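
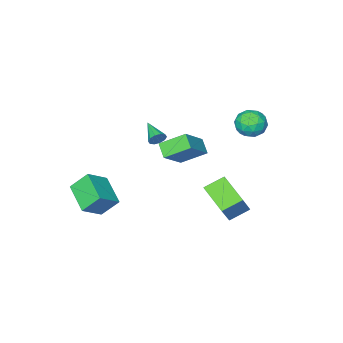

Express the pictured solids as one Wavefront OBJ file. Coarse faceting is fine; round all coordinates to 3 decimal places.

v -1.199 -3.231 0.384
v -0.932 -3.127 0.865
v -1.561 -4.589 0.876
v -1.261 -3.026 0.902
v -1.566 -3.004 0.74
v -1.732 -3.067 0.443
v -1.693 -3.194 0.123
v -1.466 -3.334 -0.097
v -1.137 -3.435 -0.134
v -0.832 -3.458 0.027
v -0.667 -3.394 0.325
v -0.705 -3.268 0.645
v 2.3 -2.219 -2.713
v 1.779 -4.039 -2.008
v 3.6 -2.223 -1.762
v 3.079 -4.043 -1.057
v 3.081 -2.857 -3.783
v 2.56 -4.677 -3.078
v 4.381 -2.861 -2.832
v 3.86 -4.681 -2.127
v -4.579 2.033 2.744
v -4.14 2.37 3.55
v -3.6 0.79 2.73
v -3.161 1.127 3.536
v -4.077 0.789 3.584
v -4.682 1.557 3.592
v -3.058 1.603 2.688
v -3.663 2.371 2.696
v -3.2 2.104 3.515
v -3.83 1.602 4.069
v -3.91 1.558 2.211
v -4.54 1.056 2.765
v -4.446 2.31 3.148
v -3.294 0.85 3.132
v -3.833 0.651 3.16
v -3.575 0.849 3.634
v -4.764 1.833 3.173
v -4.506 2.031 3.647
v -4.469 1.102 3.666
v -3.234 1.129 2.633
v -2.976 1.327 3.107
v -4.165 2.311 2.646
v -3.907 2.509 3.12
v -3.271 2.058 2.614
v -3.635 2.352 3.601
v -3.059 1.622 3.594
v -2.998 1.901 3.095
v -3.354 2.353 3.1
v -4.005 2.057 3.927
v -3.43 1.327 3.919
v -3.968 1.128 3.947
v -4.324 1.579 3.952
v -3.452 1.901 3.907
v -4.31 1.833 2.361
v -3.735 1.103 2.353
v -3.416 1.581 2.328
v -3.772 2.032 2.333
v -4.681 1.538 2.686
v -4.105 0.808 2.679
v -4.386 0.807 3.18
v -4.742 1.259 3.185
v -4.288 1.259 2.373
v -3.437 -2.011 0.047
v -1.88 -1.588 1.423
v -3.14 -1.192 -0.54
v -1.584 -0.77 0.836
v -2.356 -3.05 -0.856
v -0.8 -2.628 0.52
v -2.06 -2.232 -1.443
v -0.503 -1.809 -0.067
v -2.519 1.639 -1.417
v -1.481 2.202 0.209
v -2.297 3.43 -2.179
v -1.259 3.994 -0.553
v -1.381 1.246 -2.007
v -0.343 1.81 -0.381
v -1.159 3.038 -2.769
v -0.121 3.601 -1.143
f 2 1 4
f 2 4 3
f 4 1 5
f 4 5 3
f 5 1 6
f 5 6 3
f 6 1 7
f 6 7 3
f 7 1 8
f 7 8 3
f 8 1 9
f 8 9 3
f 9 1 10
f 9 10 3
f 10 1 11
f 10 11 3
f 11 1 12
f 11 12 3
f 12 1 2
f 12 2 3
f 14 16 13
f 17 14 13
f 13 16 15
f 15 17 13
f 14 20 16
f 18 14 17
f 18 20 14
f 16 20 15
f 19 17 15
f 15 20 19
f 19 18 17
f 20 18 19
f 21 58 37
f 58 32 61
f 37 61 26
f 58 61 37
f 21 37 33
f 37 26 38
f 33 38 22
f 37 38 33
f 21 33 42
f 33 22 43
f 42 43 28
f 33 43 42
f 21 42 54
f 42 28 57
f 54 57 31
f 42 57 54
f 21 54 58
f 54 31 62
f 58 62 32
f 54 62 58
f 22 38 49
f 38 26 52
f 49 52 30
f 38 52 49
f 26 61 39
f 61 32 60
f 39 60 25
f 61 60 39
f 32 62 59
f 62 31 55
f 59 55 23
f 62 55 59
f 31 57 56
f 57 28 44
f 56 44 27
f 57 44 56
f 28 43 48
f 43 22 45
f 48 45 29
f 43 45 48
f 24 50 36
f 50 30 51
f 36 51 25
f 50 51 36
f 24 36 34
f 36 25 35
f 34 35 23
f 36 35 34
f 24 34 41
f 34 23 40
f 41 40 27
f 34 40 41
f 24 41 46
f 41 27 47
f 46 47 29
f 41 47 46
f 24 46 50
f 46 29 53
f 50 53 30
f 46 53 50
f 25 51 39
f 51 30 52
f 39 52 26
f 51 52 39
f 23 35 59
f 35 25 60
f 59 60 32
f 35 60 59
f 27 40 56
f 40 23 55
f 56 55 31
f 40 55 56
f 29 47 48
f 47 27 44
f 48 44 28
f 47 44 48
f 30 53 49
f 53 29 45
f 49 45 22
f 53 45 49
f 64 66 63
f 67 64 63
f 63 66 65
f 65 67 63
f 64 70 66
f 68 64 67
f 68 70 64
f 66 70 65
f 69 67 65
f 65 70 69
f 69 68 67
f 70 68 69
f 72 74 71
f 75 72 71
f 71 74 73
f 73 75 71
f 72 78 74
f 76 72 75
f 76 78 72
f 74 78 73
f 77 75 73
f 73 78 77
f 77 76 75
f 78 76 77



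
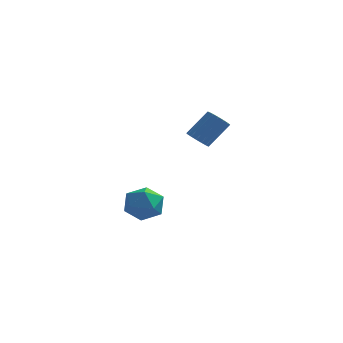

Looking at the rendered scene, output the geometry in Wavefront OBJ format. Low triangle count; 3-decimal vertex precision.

v -3.293 2.596 -2.546
v -2.846 1.908 -1.905
v -4.574 1.532 -2.795
v -4.127 0.844 -2.154
v -4.516 1.733 -1.776
v -3.724 2.39 -1.622
v -3.696 1.05 -3.078
v -2.904 1.707 -2.924
v -3.095 0.953 -2.234
v -3.602 1.375 -1.428
v -3.818 2.065 -3.272
v -4.325 2.487 -2.466
v -0.964 0.062 2.618
v -0.505 -0.33 2.528
v 0.303 0.367 3.611
v -0.156 0.758 3.702
v -0.447 -0.11 2.344
v 0.361 0.586 3.427
v -0.508 0.148 2.223
v 0.3 0.845 3.306
v -0.673 0.387 2.192
v 0.135 1.084 3.276
v -0.904 0.551 2.259
v -0.097 1.248 3.343
v -1.15 0.604 2.409
v -0.342 1.3 3.492
v -1.353 0.532 2.606
v -0.545 1.228 3.689
v -1.466 0.352 2.806
v -0.659 1.048 3.89
v -1.465 0.106 2.963
v -0.657 0.802 4.047
v -1.349 -0.15 3.041
v -0.541 0.546 4.125
v -1.144 -0.358 3.023
v -0.337 0.338 4.106
v -0.898 -0.469 2.911
v -0.091 0.227 3.994
v -0.668 -0.459 2.733
v 0.14 0.237 3.816
f 1 12 6
f 1 6 2
f 1 2 8
f 1 8 11
f 1 11 12
f 2 6 10
f 6 12 5
f 12 11 3
f 11 8 7
f 8 2 9
f 4 10 5
f 4 5 3
f 4 3 7
f 4 7 9
f 4 9 10
f 5 10 6
f 3 5 12
f 7 3 11
f 9 7 8
f 10 9 2
f 14 13 17
f 14 17 15
f 15 17 18
f 15 18 16
f 17 13 19
f 17 19 18
f 18 19 20
f 18 20 16
f 19 13 21
f 19 21 20
f 20 21 22
f 20 22 16
f 21 13 23
f 21 23 22
f 22 23 24
f 22 24 16
f 23 13 25
f 23 25 24
f 24 25 26
f 24 26 16
f 25 13 27
f 25 27 26
f 26 27 28
f 26 28 16
f 27 13 29
f 27 29 28
f 28 29 30
f 28 30 16
f 29 13 31
f 29 31 30
f 30 31 32
f 30 32 16
f 31 13 33
f 31 33 32
f 32 33 34
f 32 34 16
f 33 13 35
f 33 35 34
f 34 35 36
f 34 36 16
f 35 13 37
f 35 37 36
f 36 37 38
f 36 38 16
f 37 13 39
f 37 39 38
f 38 39 40
f 38 40 16
f 39 13 14
f 39 14 40
f 40 14 15
f 40 15 16



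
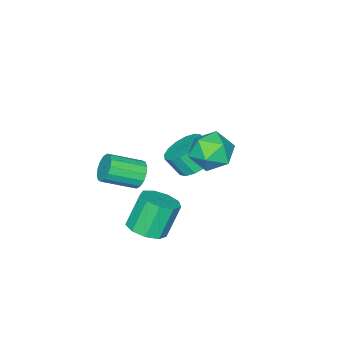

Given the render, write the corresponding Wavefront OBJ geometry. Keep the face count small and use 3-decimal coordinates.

v 0.382 0.006 -0.194
v 0.931 0.853 0.218
v 1.227 0.182 1.205
v 0.678 -0.666 0.794
v 0.405 0.91 0.414
v 0.701 0.239 1.402
v -0.127 0.725 0.448
v 0.169 0.054 1.435
v -0.523 0.347 0.31
v -0.227 -0.324 1.297
v -0.676 -0.122 0.037
v -0.38 -0.793 1.024
v -0.545 -0.557 -0.298
v -0.25 -1.229 0.689
v -0.167 -0.842 -0.605
v 0.129 -1.513 0.382
v 0.359 -0.899 -0.802
v 0.655 -1.57 0.186
v 0.891 -0.714 -0.835
v 1.187 -1.385 0.152
v 1.287 -0.336 -0.697
v 1.583 -1.007 0.29
v 1.44 0.133 -0.424
v 1.736 -0.538 0.563
v 1.31 0.569 -0.089
v 1.605 -0.103 0.898
v 4.04 -0.123 -2.723
v 4.808 0.471 -2.409
v 3.967 0.658 -0.704
v 3.2 0.063 -1.017
v 4.307 0.861 -2.699
v 3.466 1.048 -0.994
v 3.681 0.79 -3
v 2.841 0.977 -1.294
v 3.223 0.292 -3.171
v 2.383 0.479 -1.465
v 3.148 -0.4 -3.132
v 2.308 -0.214 -1.427
v 3.49 -0.963 -2.902
v 2.65 -0.777 -1.197
v 4.089 -1.133 -2.588
v 3.249 -0.946 -0.883
v 4.666 -0.831 -2.337
v 3.826 -0.644 -0.632
v 4.949 -0.197 -2.266
v 4.109 -0.01 -0.561
v 2.45 -1.814 -0.687
v 2.991 -1.555 -1.216
v 4.251 -2.647 -0.462
v 3.71 -2.906 0.067
v 3.023 -1.296 -0.895
v 4.283 -2.388 -0.141
v 2.902 -1.176 -0.518
v 4.162 -2.268 0.236
v 2.659 -1.226 -0.186
v 3.919 -2.319 0.568
v 2.361 -1.435 0.012
v 3.621 -2.527 0.766
v 2.086 -1.744 0.022
v 3.346 -2.837 0.776
v 1.909 -2.073 -0.158
v 3.169 -3.165 0.596
v 1.877 -2.332 -0.479
v 3.137 -3.424 0.275
v 1.998 -2.452 -0.856
v 3.258 -3.544 -0.102
v 2.241 -2.401 -1.188
v 3.501 -3.494 -0.434
v 2.539 -2.193 -1.386
v 3.799 -3.285 -0.632
v 2.814 -1.883 -1.396
v 4.074 -2.976 -0.642
v 2.919 3.42 4.465
v 3.851 3.165 3.848
v 1.909 2.275 3.412
v 2.841 2.02 2.795
v 2.759 1.667 3.882
v 3.383 2.374 4.533
v 2.377 3.066 2.727
v 3.001 3.773 3.378
v 3.516 2.946 2.774
v 3.752 2.081 3.488
v 2.008 3.359 3.772
v 2.244 2.494 4.486
f 2 1 5
f 2 5 3
f 3 5 6
f 3 6 4
f 5 1 7
f 5 7 6
f 6 7 8
f 6 8 4
f 7 1 9
f 7 9 8
f 8 9 10
f 8 10 4
f 9 1 11
f 9 11 10
f 10 11 12
f 10 12 4
f 11 1 13
f 11 13 12
f 12 13 14
f 12 14 4
f 13 1 15
f 13 15 14
f 14 15 16
f 14 16 4
f 15 1 17
f 15 17 16
f 16 17 18
f 16 18 4
f 17 1 19
f 17 19 18
f 18 19 20
f 18 20 4
f 19 1 21
f 19 21 20
f 20 21 22
f 20 22 4
f 21 1 23
f 21 23 22
f 22 23 24
f 22 24 4
f 23 1 25
f 23 25 24
f 24 25 26
f 24 26 4
f 25 1 2
f 25 2 26
f 26 2 3
f 26 3 4
f 28 27 31
f 28 31 29
f 29 31 32
f 29 32 30
f 31 27 33
f 31 33 32
f 32 33 34
f 32 34 30
f 33 27 35
f 33 35 34
f 34 35 36
f 34 36 30
f 35 27 37
f 35 37 36
f 36 37 38
f 36 38 30
f 37 27 39
f 37 39 38
f 38 39 40
f 38 40 30
f 39 27 41
f 39 41 40
f 40 41 42
f 40 42 30
f 41 27 43
f 41 43 42
f 42 43 44
f 42 44 30
f 43 27 45
f 43 45 44
f 44 45 46
f 44 46 30
f 45 27 28
f 45 28 46
f 46 28 29
f 46 29 30
f 48 47 51
f 48 51 49
f 49 51 52
f 49 52 50
f 51 47 53
f 51 53 52
f 52 53 54
f 52 54 50
f 53 47 55
f 53 55 54
f 54 55 56
f 54 56 50
f 55 47 57
f 55 57 56
f 56 57 58
f 56 58 50
f 57 47 59
f 57 59 58
f 58 59 60
f 58 60 50
f 59 47 61
f 59 61 60
f 60 61 62
f 60 62 50
f 61 47 63
f 61 63 62
f 62 63 64
f 62 64 50
f 63 47 65
f 63 65 64
f 64 65 66
f 64 66 50
f 65 47 67
f 65 67 66
f 66 67 68
f 66 68 50
f 67 47 69
f 67 69 68
f 68 69 70
f 68 70 50
f 69 47 71
f 69 71 70
f 70 71 72
f 70 72 50
f 71 47 48
f 71 48 72
f 72 48 49
f 72 49 50
f 73 84 78
f 73 78 74
f 73 74 80
f 73 80 83
f 73 83 84
f 74 78 82
f 78 84 77
f 84 83 75
f 83 80 79
f 80 74 81
f 76 82 77
f 76 77 75
f 76 75 79
f 76 79 81
f 76 81 82
f 77 82 78
f 75 77 84
f 79 75 83
f 81 79 80
f 82 81 74



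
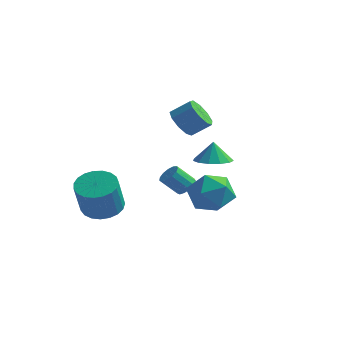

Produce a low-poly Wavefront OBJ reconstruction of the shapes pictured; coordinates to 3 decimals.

v -2.78 -0.796 -1.667
v -2.053 -1.412 -2.032
v -1.893 -2.239 -0.318
v -2.62 -1.624 0.047
v -1.827 -1.081 -1.893
v -1.667 -1.909 -0.179
v -1.766 -0.701 -1.716
v -1.606 -1.528 -0.002
v -1.879 -0.337 -1.529
v -1.72 -1.165 0.185
v -2.149 -0.053 -1.367
v -1.989 -0.88 0.347
v -2.528 0.103 -1.257
v -2.368 -0.725 0.457
v -2.95 0.103 -1.217
v -2.79 -0.724 0.497
v -3.343 -0.052 -1.255
v -3.183 -0.879 0.459
v -3.638 -0.336 -1.365
v -3.479 -1.163 0.349
v -3.786 -0.699 -1.526
v -3.626 -1.527 0.188
v -3.759 -1.08 -1.712
v -3.599 -1.907 0.002
v -3.563 -1.411 -1.891
v -3.403 -2.238 -0.177
v -3.231 -1.636 -2.03
v -3.071 -2.463 -0.316
v -2.822 -1.716 -2.107
v -2.662 -2.543 -0.393
v -2.405 -1.636 -2.108
v -2.245 -2.464 -0.394
v -0.916 3.79 -1.893
v -0.514 3.35 -1.819
v -1.203 2.87 -0.934
v -1.604 3.31 -1.007
v -0.421 3.6 -1.611
v -1.11 3.12 -0.726
v -0.485 3.91 -1.492
v -1.174 3.43 -0.607
v -0.686 4.182 -1.501
v -1.374 3.702 -0.616
v -0.959 4.33 -1.634
v -1.648 3.849 -0.749
v -1.219 4.306 -1.849
v -1.908 3.826 -0.964
v -1.383 4.118 -2.078
v -2.071 3.638 -1.193
v -1.398 3.827 -2.248
v -2.086 3.346 -1.363
v -1.26 3.523 -2.305
v -1.949 3.043 -1.42
v -1.013 3.305 -2.232
v -1.701 2.824 -1.346
v -0.735 3.24 -2.05
v -1.423 2.76 -1.165
v -0.333 4.242 -1.428
v 0.89 4.388 -1.152
v 0.13 2.672 -2.648
v 1.353 2.818 -2.372
v 0.552 2.403 -1.489
v 0.266 3.374 -0.735
v 0.754 3.686 -3.065
v 0.468 4.657 -2.311
v 1.561 4.045 -2.164
v 1.437 3.252 -1.19
v -0.417 3.808 -2.61
v -0.541 3.015 -1.636
v 2.897 -1.017 2.417
v 3.534 -1.61 2.552
v 2.823 -0.863 3.443
v 3.759 -1.171 2.502
v 3.711 -0.683 2.425
v 3.404 -0.302 2.345
v 2.936 -0.148 2.289
v 2.456 -0.27 2.273
v 2.115 -0.629 2.303
v 2.023 -1.112 2.369
v 2.208 -1.564 2.45
v 2.612 -1.843 2.521
v 3.106 -1.86 2.559
v -0.316 2.105 2.935
v -0.01 2.587 2.292
v 0.823 2.977 2.983
v 0.516 2.495 3.625
v -0.408 2.892 2.6
v 0.425 3.282 3.29
v -0.763 2.828 3.064
v 0.07 3.219 3.755
v -0.909 2.426 3.468
v -0.077 2.817 4.159
v -0.778 1.874 3.623
v 0.054 2.264 4.313
v -0.431 1.43 3.455
v 0.402 1.82 4.145
v -0.03 1.301 3.044
v 0.803 1.692 3.734
v 0.237 1.549 2.582
v 1.07 1.939 3.272
v 0.245 2.057 2.285
v 1.078 2.447 2.975
f 2 1 5
f 2 5 3
f 3 5 6
f 3 6 4
f 5 1 7
f 5 7 6
f 6 7 8
f 6 8 4
f 7 1 9
f 7 9 8
f 8 9 10
f 8 10 4
f 9 1 11
f 9 11 10
f 10 11 12
f 10 12 4
f 11 1 13
f 11 13 12
f 12 13 14
f 12 14 4
f 13 1 15
f 13 15 14
f 14 15 16
f 14 16 4
f 15 1 17
f 15 17 16
f 16 17 18
f 16 18 4
f 17 1 19
f 17 19 18
f 18 19 20
f 18 20 4
f 19 1 21
f 19 21 20
f 20 21 22
f 20 22 4
f 21 1 23
f 21 23 22
f 22 23 24
f 22 24 4
f 23 1 25
f 23 25 24
f 24 25 26
f 24 26 4
f 25 1 27
f 25 27 26
f 26 27 28
f 26 28 4
f 27 1 29
f 27 29 28
f 28 29 30
f 28 30 4
f 29 1 31
f 29 31 30
f 30 31 32
f 30 32 4
f 31 1 2
f 31 2 32
f 32 2 3
f 32 3 4
f 34 33 37
f 34 37 35
f 35 37 38
f 35 38 36
f 37 33 39
f 37 39 38
f 38 39 40
f 38 40 36
f 39 33 41
f 39 41 40
f 40 41 42
f 40 42 36
f 41 33 43
f 41 43 42
f 42 43 44
f 42 44 36
f 43 33 45
f 43 45 44
f 44 45 46
f 44 46 36
f 45 33 47
f 45 47 46
f 46 47 48
f 46 48 36
f 47 33 49
f 47 49 48
f 48 49 50
f 48 50 36
f 49 33 51
f 49 51 50
f 50 51 52
f 50 52 36
f 51 33 53
f 51 53 52
f 52 53 54
f 52 54 36
f 53 33 55
f 53 55 54
f 54 55 56
f 54 56 36
f 55 33 34
f 55 34 56
f 56 34 35
f 56 35 36
f 57 68 62
f 57 62 58
f 57 58 64
f 57 64 67
f 57 67 68
f 58 62 66
f 62 68 61
f 68 67 59
f 67 64 63
f 64 58 65
f 60 66 61
f 60 61 59
f 60 59 63
f 60 63 65
f 60 65 66
f 61 66 62
f 59 61 68
f 63 59 67
f 65 63 64
f 66 65 58
f 70 69 72
f 70 72 71
f 72 69 73
f 72 73 71
f 73 69 74
f 73 74 71
f 74 69 75
f 74 75 71
f 75 69 76
f 75 76 71
f 76 69 77
f 76 77 71
f 77 69 78
f 77 78 71
f 78 69 79
f 78 79 71
f 79 69 80
f 79 80 71
f 80 69 81
f 80 81 71
f 81 69 70
f 81 70 71
f 83 82 86
f 83 86 84
f 84 86 87
f 84 87 85
f 86 82 88
f 86 88 87
f 87 88 89
f 87 89 85
f 88 82 90
f 88 90 89
f 89 90 91
f 89 91 85
f 90 82 92
f 90 92 91
f 91 92 93
f 91 93 85
f 92 82 94
f 92 94 93
f 93 94 95
f 93 95 85
f 94 82 96
f 94 96 95
f 95 96 97
f 95 97 85
f 96 82 98
f 96 98 97
f 97 98 99
f 97 99 85
f 98 82 100
f 98 100 99
f 99 100 101
f 99 101 85
f 100 82 83
f 100 83 101
f 101 83 84
f 101 84 85



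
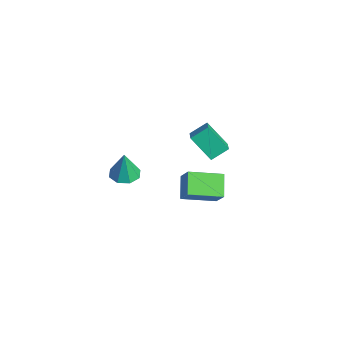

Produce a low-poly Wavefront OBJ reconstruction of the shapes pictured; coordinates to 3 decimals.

v -1.966 -0.416 -4.21
v -3.087 0.018 -3.364
v -1.578 1.49 -4.674
v -2.698 1.925 -3.828
v -1.102 -0.325 -3.112
v -2.222 0.11 -2.266
v -0.713 1.582 -3.576
v -1.834 2.016 -2.73
v -0.026 -0.632 2.942
v -0.014 0.304 3.539
v 0.84 0.154 1.694
v 0.852 1.089 2.292
v 0.888 -0.929 3.388
v 0.9 0.006 3.986
v 1.754 -0.144 2.141
v 1.766 0.792 2.738
v -2.614 -3.28 -1.716
v -2.012 -3.89 -1.789
v -2.466 -3.34 -0.004
v -1.757 -3.283 -1.79
v -2.004 -2.675 -1.748
v -2.608 -2.421 -1.687
v -3.216 -2.671 -1.643
v -3.471 -3.277 -1.642
v -3.224 -3.886 -1.685
v -2.619 -4.14 -1.746
f 2 4 1
f 5 2 1
f 1 4 3
f 3 5 1
f 2 8 4
f 6 2 5
f 6 8 2
f 4 8 3
f 7 5 3
f 3 8 7
f 7 6 5
f 8 6 7
f 10 12 9
f 13 10 9
f 9 12 11
f 11 13 9
f 10 16 12
f 14 10 13
f 14 16 10
f 12 16 11
f 15 13 11
f 11 16 15
f 15 14 13
f 16 14 15
f 18 17 20
f 18 20 19
f 20 17 21
f 20 21 19
f 21 17 22
f 21 22 19
f 22 17 23
f 22 23 19
f 23 17 24
f 23 24 19
f 24 17 25
f 24 25 19
f 25 17 26
f 25 26 19
f 26 17 18
f 26 18 19



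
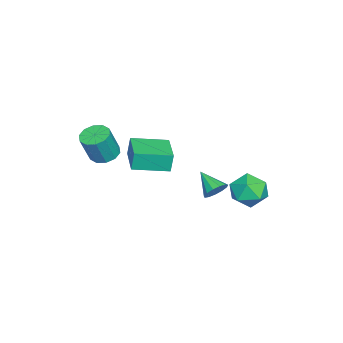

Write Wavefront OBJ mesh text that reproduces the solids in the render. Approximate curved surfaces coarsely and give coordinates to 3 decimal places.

v 1.478 -1.948 -0.666
v 1.371 -1.817 0.431
v 0.727 -0.15 -0.955
v 0.62 -0.018 0.142
v 3.28 -1.182 -0.582
v 3.173 -1.05 0.515
v 2.529 0.617 -0.871
v 2.422 0.748 0.226
v -2.001 4.125 -3.786
v -1.247 4.74 -4.411
v -0.693 2.82 -3.489
v 0.061 3.435 -4.114
v -0.292 3.827 -3.085
v -1.101 4.634 -3.269
v -0.839 2.926 -4.631
v -1.648 3.733 -4.815
v -0.528 3.998 -4.934
v -0.19 4.555 -3.978
v -1.75 3.005 -3.922
v -1.412 3.562 -2.966
v 3.234 -2.545 0.332
v 3.675 -1.867 0.319
v 4.228 -2.196 1.915
v 3.786 -2.875 1.928
v 3.222 -1.753 0.5
v 3.775 -2.082 2.095
v 2.774 -1.942 0.616
v 3.326 -2.271 2.211
v 2.501 -2.362 0.624
v 3.053 -2.691 2.219
v 2.508 -2.851 0.521
v 3.06 -3.181 2.116
v 2.792 -3.224 0.345
v 3.345 -3.553 1.941
v 3.245 -3.338 0.165
v 3.798 -3.667 1.76
v 3.694 -3.149 0.049
v 4.246 -3.478 1.644
v 3.967 -2.729 0.041
v 4.519 -3.058 1.636
v 3.96 -2.239 0.144
v 4.512 -2.569 1.739
v 1.395 2.651 -2.684
v 1.943 2.638 -2.218
v 0.685 1.649 -1.876
v 1.688 2.925 -2.087
v 1.34 3.125 -2.145
v 1.009 3.174 -2.374
v 0.801 3.057 -2.702
v 0.781 2.811 -3.024
v 0.956 2.515 -3.238
v 1.27 2.261 -3.277
v 1.624 2.131 -3.127
v 1.905 2.167 -2.836
v 2.024 2.356 -2.498
f 2 4 1
f 5 2 1
f 1 4 3
f 3 5 1
f 2 8 4
f 6 2 5
f 6 8 2
f 4 8 3
f 7 5 3
f 3 8 7
f 7 6 5
f 8 6 7
f 9 20 14
f 9 14 10
f 9 10 16
f 9 16 19
f 9 19 20
f 10 14 18
f 14 20 13
f 20 19 11
f 19 16 15
f 16 10 17
f 12 18 13
f 12 13 11
f 12 11 15
f 12 15 17
f 12 17 18
f 13 18 14
f 11 13 20
f 15 11 19
f 17 15 16
f 18 17 10
f 22 21 25
f 22 25 23
f 23 25 26
f 23 26 24
f 25 21 27
f 25 27 26
f 26 27 28
f 26 28 24
f 27 21 29
f 27 29 28
f 28 29 30
f 28 30 24
f 29 21 31
f 29 31 30
f 30 31 32
f 30 32 24
f 31 21 33
f 31 33 32
f 32 33 34
f 32 34 24
f 33 21 35
f 33 35 34
f 34 35 36
f 34 36 24
f 35 21 37
f 35 37 36
f 36 37 38
f 36 38 24
f 37 21 39
f 37 39 38
f 38 39 40
f 38 40 24
f 39 21 41
f 39 41 40
f 40 41 42
f 40 42 24
f 41 21 22
f 41 22 42
f 42 22 23
f 42 23 24
f 44 43 46
f 44 46 45
f 46 43 47
f 46 47 45
f 47 43 48
f 47 48 45
f 48 43 49
f 48 49 45
f 49 43 50
f 49 50 45
f 50 43 51
f 50 51 45
f 51 43 52
f 51 52 45
f 52 43 53
f 52 53 45
f 53 43 54
f 53 54 45
f 54 43 55
f 54 55 45
f 55 43 44
f 55 44 45



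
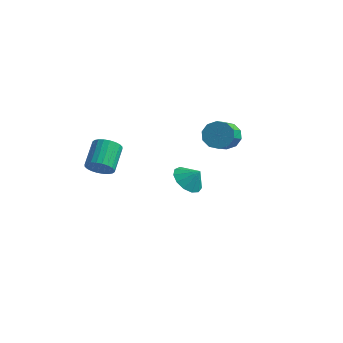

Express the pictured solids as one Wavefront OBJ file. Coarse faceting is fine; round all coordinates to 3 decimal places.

v 3.616 0.775 2.201
v 3.873 0.348 1.575
v 4.18 -1.282 2.813
v 3.924 -0.855 3.439
v 4.264 0.575 1.776
v 4.571 -1.056 3.014
v 4.407 0.878 2.14
v 4.715 -0.753 3.377
v 4.249 1.141 2.527
v 4.556 -0.489 3.764
v 3.849 1.265 2.789
v 4.156 -0.365 4.027
v 3.36 1.202 2.827
v 3.667 -0.428 4.065
v 2.969 0.976 2.626
v 3.276 -0.655 3.864
v 2.825 0.673 2.263
v 3.133 -0.958 3.5
v 2.984 0.409 1.876
v 3.291 -1.221 3.113
v 3.384 0.285 1.613
v 3.691 -1.345 2.851
v 0.695 2.795 -3.488
v 1.42 2.537 -4.027
v 1.325 2.945 -2.712
v 1.369 3.06 -4.087
v 1.104 3.5 -3.956
v 0.708 3.715 -3.677
v 0.309 3.639 -3.338
v 0.032 3.294 -3.046
v -0.034 2.791 -2.894
v 0.131 2.289 -2.931
v 0.475 1.948 -3.144
v 0.889 1.875 -3.467
v 1.242 2.095 -3.796
v -0.724 -4.059 1.743
v -0.425 -4.343 2.358
v -0.657 -3.044 3.071
v -0.956 -2.761 2.457
v -0.192 -4.231 2.229
v -0.425 -2.932 2.942
v -0.041 -4.093 2.026
v -0.273 -2.794 2.739
v 0.007 -3.949 1.78
v -0.225 -2.65 2.493
v -0.057 -3.822 1.529
v -0.289 -2.523 2.242
v -0.222 -3.732 1.31
v -0.454 -2.433 2.023
v -0.463 -3.691 1.157
v -0.696 -2.392 1.87
v -0.745 -3.706 1.093
v -0.977 -2.407 1.807
v -1.023 -3.776 1.129
v -1.255 -2.477 1.842
v -1.255 -3.888 1.258
v -1.488 -2.589 1.971
v -1.407 -4.026 1.461
v -1.639 -2.727 2.174
v -1.455 -4.17 1.707
v -1.687 -2.871 2.42
v -1.391 -4.297 1.958
v -1.623 -2.998 2.671
v -1.226 -4.387 2.177
v -1.458 -3.088 2.89
v -0.984 -4.428 2.33
v -1.217 -3.129 3.043
v -0.703 -4.413 2.393
v -0.935 -3.114 3.107
f 2 1 5
f 2 5 3
f 3 5 6
f 3 6 4
f 5 1 7
f 5 7 6
f 6 7 8
f 6 8 4
f 7 1 9
f 7 9 8
f 8 9 10
f 8 10 4
f 9 1 11
f 9 11 10
f 10 11 12
f 10 12 4
f 11 1 13
f 11 13 12
f 12 13 14
f 12 14 4
f 13 1 15
f 13 15 14
f 14 15 16
f 14 16 4
f 15 1 17
f 15 17 16
f 16 17 18
f 16 18 4
f 17 1 19
f 17 19 18
f 18 19 20
f 18 20 4
f 19 1 21
f 19 21 20
f 20 21 22
f 20 22 4
f 21 1 2
f 21 2 22
f 22 2 3
f 22 3 4
f 24 23 26
f 24 26 25
f 26 23 27
f 26 27 25
f 27 23 28
f 27 28 25
f 28 23 29
f 28 29 25
f 29 23 30
f 29 30 25
f 30 23 31
f 30 31 25
f 31 23 32
f 31 32 25
f 32 23 33
f 32 33 25
f 33 23 34
f 33 34 25
f 34 23 35
f 34 35 25
f 35 23 24
f 35 24 25
f 37 36 40
f 37 40 38
f 38 40 41
f 38 41 39
f 40 36 42
f 40 42 41
f 41 42 43
f 41 43 39
f 42 36 44
f 42 44 43
f 43 44 45
f 43 45 39
f 44 36 46
f 44 46 45
f 45 46 47
f 45 47 39
f 46 36 48
f 46 48 47
f 47 48 49
f 47 49 39
f 48 36 50
f 48 50 49
f 49 50 51
f 49 51 39
f 50 36 52
f 50 52 51
f 51 52 53
f 51 53 39
f 52 36 54
f 52 54 53
f 53 54 55
f 53 55 39
f 54 36 56
f 54 56 55
f 55 56 57
f 55 57 39
f 56 36 58
f 56 58 57
f 57 58 59
f 57 59 39
f 58 36 60
f 58 60 59
f 59 60 61
f 59 61 39
f 60 36 62
f 60 62 61
f 61 62 63
f 61 63 39
f 62 36 64
f 62 64 63
f 63 64 65
f 63 65 39
f 64 36 66
f 64 66 65
f 65 66 67
f 65 67 39
f 66 36 68
f 66 68 67
f 67 68 69
f 67 69 39
f 68 36 37
f 68 37 69
f 69 37 38
f 69 38 39



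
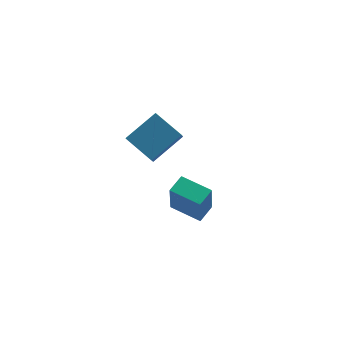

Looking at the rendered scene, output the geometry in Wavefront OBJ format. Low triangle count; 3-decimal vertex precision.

v -1.882 -4.256 -0.107
v -2.153 -4.732 1.827
v -2.8 -2.819 0.118
v -3.071 -3.294 2.052
v -0.989 -3.726 0.148
v -1.26 -4.201 2.082
v -1.907 -2.288 0.373
v -2.178 -2.764 2.307
v -1.54 1.811 -0.899
v -1.936 1.164 -0.035
v -2.271 3.35 -0.082
v -2.668 2.704 0.782
v 0.308 2.116 0.178
v -0.089 1.47 1.042
v -0.424 3.656 0.995
v -0.82 3.009 1.859
f 2 4 1
f 5 2 1
f 1 4 3
f 3 5 1
f 2 8 4
f 6 2 5
f 6 8 2
f 4 8 3
f 7 5 3
f 3 8 7
f 7 6 5
f 8 6 7
f 10 12 9
f 13 10 9
f 9 12 11
f 11 13 9
f 10 16 12
f 14 10 13
f 14 16 10
f 12 16 11
f 15 13 11
f 11 16 15
f 15 14 13
f 16 14 15



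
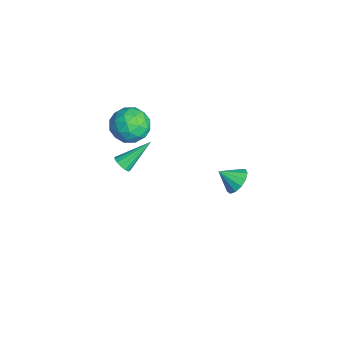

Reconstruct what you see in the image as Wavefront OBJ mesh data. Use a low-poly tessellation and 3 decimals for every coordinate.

v -2.826 -1.155 0.128
v -2.383 -0.614 -0.685
v -1.917 -2.566 -0.315
v -1.474 -2.025 -1.128
v -1.223 -1.773 -0.117
v -1.784 -0.901 0.157
v -2.516 -2.279 -1.157
v -3.077 -1.407 -0.883
v -2.192 -1.309 -1.48
v -1.392 -0.996 -0.837
v -2.908 -2.184 -0.163
v -2.108 -1.871 0.48
v -2.684 -0.761 -0.239
v -1.616 -2.419 -0.761
v -1.468 -2.271 -0.166
v -1.208 -1.953 -0.644
v -2.332 -0.93 0.256
v -2.072 -0.612 -0.222
v -1.39 -1.293 0.111
v -2.228 -2.568 -0.778
v -1.968 -2.25 -1.256
v -3.092 -1.227 -0.356
v -2.832 -0.909 -0.834
v -2.91 -1.887 -1.111
v -2.311 -0.851 -1.185
v -1.777 -1.68 -1.445
v -2.39 -1.83 -1.462
v -2.72 -1.317 -1.301
v -1.842 -0.667 -0.807
v -1.307 -1.496 -1.067
v -1.159 -1.348 -0.473
v -1.489 -0.836 -0.312
v -1.729 -1.076 -1.274
v -2.993 -1.684 0.067
v -2.458 -2.513 -0.193
v -2.811 -2.344 -0.688
v -3.141 -1.832 -0.527
v -2.523 -1.5 0.445
v -1.989 -2.329 0.185
v -1.58 -1.863 0.301
v -1.91 -1.35 0.462
v -2.571 -2.104 0.274
v -1.861 -2.067 -3.314
v -1.542 -1.761 -3.624
v -2.159 -0.573 -2.146
v -1.798 -1.729 -3.731
v -2.072 -1.787 -3.726
v -2.288 -1.921 -3.61
v -2.391 -2.093 -3.416
v -2.351 -2.259 -3.194
v -2.181 -2.373 -3.005
v -1.924 -2.405 -2.898
v -1.651 -2.347 -2.903
v -1.434 -2.213 -3.018
v -1.331 -2.041 -3.213
v -1.371 -1.875 -3.435
v 4.03 2.081 0.707
v 4.459 2.371 1.236
v 3.75 1.279 1.373
v 4.082 2.542 1.284
v 3.688 2.567 1.148
v 3.403 2.438 0.873
v 3.317 2.195 0.544
v 3.458 1.917 0.268
v 3.78 1.69 0.131
v 4.182 1.588 0.176
v 4.535 1.643 0.391
v 4.728 1.836 0.706
v 4.7 2.108 1.021
f 1 38 17
f 38 12 41
f 17 41 6
f 38 41 17
f 1 17 13
f 17 6 18
f 13 18 2
f 17 18 13
f 1 13 22
f 13 2 23
f 22 23 8
f 13 23 22
f 1 22 34
f 22 8 37
f 34 37 11
f 22 37 34
f 1 34 38
f 34 11 42
f 38 42 12
f 34 42 38
f 2 18 29
f 18 6 32
f 29 32 10
f 18 32 29
f 6 41 19
f 41 12 40
f 19 40 5
f 41 40 19
f 12 42 39
f 42 11 35
f 39 35 3
f 42 35 39
f 11 37 36
f 37 8 24
f 36 24 7
f 37 24 36
f 8 23 28
f 23 2 25
f 28 25 9
f 23 25 28
f 4 30 16
f 30 10 31
f 16 31 5
f 30 31 16
f 4 16 14
f 16 5 15
f 14 15 3
f 16 15 14
f 4 14 21
f 14 3 20
f 21 20 7
f 14 20 21
f 4 21 26
f 21 7 27
f 26 27 9
f 21 27 26
f 4 26 30
f 26 9 33
f 30 33 10
f 26 33 30
f 5 31 19
f 31 10 32
f 19 32 6
f 31 32 19
f 3 15 39
f 15 5 40
f 39 40 12
f 15 40 39
f 7 20 36
f 20 3 35
f 36 35 11
f 20 35 36
f 9 27 28
f 27 7 24
f 28 24 8
f 27 24 28
f 10 33 29
f 33 9 25
f 29 25 2
f 33 25 29
f 44 43 46
f 44 46 45
f 46 43 47
f 46 47 45
f 47 43 48
f 47 48 45
f 48 43 49
f 48 49 45
f 49 43 50
f 49 50 45
f 50 43 51
f 50 51 45
f 51 43 52
f 51 52 45
f 52 43 53
f 52 53 45
f 53 43 54
f 53 54 45
f 54 43 55
f 54 55 45
f 55 43 56
f 55 56 45
f 56 43 44
f 56 44 45
f 58 57 60
f 58 60 59
f 60 57 61
f 60 61 59
f 61 57 62
f 61 62 59
f 62 57 63
f 62 63 59
f 63 57 64
f 63 64 59
f 64 57 65
f 64 65 59
f 65 57 66
f 65 66 59
f 66 57 67
f 66 67 59
f 67 57 68
f 67 68 59
f 68 57 69
f 68 69 59
f 69 57 58
f 69 58 59



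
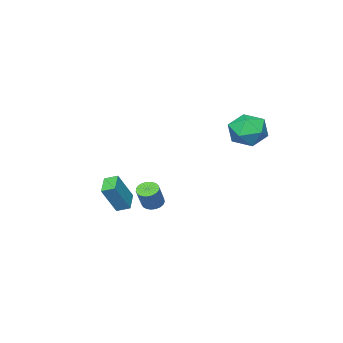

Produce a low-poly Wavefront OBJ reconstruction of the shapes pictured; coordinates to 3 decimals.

v 2.22 -3.158 -3.554
v 1.264 -3.91 -3.04
v 1.828 -2.47 -3.275
v 0.873 -3.222 -2.761
v 3.247 -3.278 -1.819
v 2.292 -4.03 -1.305
v 2.856 -2.59 -1.54
v 1.9 -3.342 -1.026
v 3.061 0.506 -1.677
v 3.598 0.557 -2.002
v 4.316 0.864 -0.769
v 3.779 0.814 -0.443
v 3.506 0.802 -2.01
v 4.225 1.109 -0.777
v 3.337 0.996 -1.96
v 4.056 1.304 -0.727
v 3.121 1.106 -1.861
v 3.839 1.413 -0.628
v 2.894 1.112 -1.73
v 3.613 1.419 -0.497
v 2.696 1.013 -1.59
v 3.414 1.32 -0.357
v 2.561 0.826 -1.465
v 3.279 1.133 -0.232
v 2.512 0.585 -1.377
v 3.231 0.892 -0.143
v 2.559 0.329 -1.34
v 3.277 0.636 -0.107
v 2.692 0.105 -1.361
v 3.41 0.412 -0.128
v 2.889 -0.05 -1.438
v 3.607 0.257 -0.204
v 3.115 -0.109 -1.555
v 3.834 0.198 -0.322
v 3.332 -0.062 -1.693
v 4.051 0.245 -0.46
v 3.503 0.084 -1.829
v 4.221 0.391 -0.596
v 3.597 0.303 -1.938
v 4.315 0.61 -0.705
v -1.507 4.535 2.988
v -0.423 4.4 2.468
v -1.017 3.22 4.352
v 0.067 3.085 3.832
v -0.21 4.12 4.393
v -0.513 4.933 3.55
v -0.927 2.687 3.27
v -1.23 3.5 2.427
v -0.065 3.258 2.643
v 0.378 4.143 3.337
v -1.818 3.477 3.483
v -1.375 4.362 4.177
f 2 4 1
f 5 2 1
f 1 4 3
f 3 5 1
f 2 8 4
f 6 2 5
f 6 8 2
f 4 8 3
f 7 5 3
f 3 8 7
f 7 6 5
f 8 6 7
f 10 9 13
f 10 13 11
f 11 13 14
f 11 14 12
f 13 9 15
f 13 15 14
f 14 15 16
f 14 16 12
f 15 9 17
f 15 17 16
f 16 17 18
f 16 18 12
f 17 9 19
f 17 19 18
f 18 19 20
f 18 20 12
f 19 9 21
f 19 21 20
f 20 21 22
f 20 22 12
f 21 9 23
f 21 23 22
f 22 23 24
f 22 24 12
f 23 9 25
f 23 25 24
f 24 25 26
f 24 26 12
f 25 9 27
f 25 27 26
f 26 27 28
f 26 28 12
f 27 9 29
f 27 29 28
f 28 29 30
f 28 30 12
f 29 9 31
f 29 31 30
f 30 31 32
f 30 32 12
f 31 9 33
f 31 33 32
f 32 33 34
f 32 34 12
f 33 9 35
f 33 35 34
f 34 35 36
f 34 36 12
f 35 9 37
f 35 37 36
f 36 37 38
f 36 38 12
f 37 9 39
f 37 39 38
f 38 39 40
f 38 40 12
f 39 9 10
f 39 10 40
f 40 10 11
f 40 11 12
f 41 52 46
f 41 46 42
f 41 42 48
f 41 48 51
f 41 51 52
f 42 46 50
f 46 52 45
f 52 51 43
f 51 48 47
f 48 42 49
f 44 50 45
f 44 45 43
f 44 43 47
f 44 47 49
f 44 49 50
f 45 50 46
f 43 45 52
f 47 43 51
f 49 47 48
f 50 49 42



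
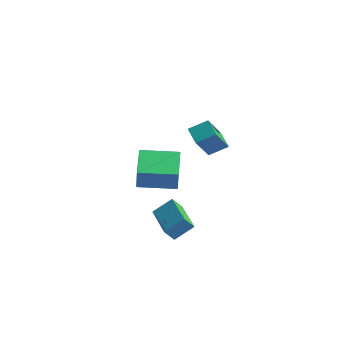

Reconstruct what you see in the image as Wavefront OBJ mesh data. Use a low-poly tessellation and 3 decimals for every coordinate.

v -0.583 -3.704 -3.617
v -0.796 -4.162 -2.985
v -2.483 -2.661 -3.5
v -2.696 -3.12 -2.867
v -0.084 -2.88 -2.853
v -0.297 -3.339 -2.22
v -1.984 -1.838 -2.735
v -2.197 -2.296 -2.103
v -0.202 -3.212 3.812
v 0.362 -2.466 4.311
v -0.519 -2.052 2.433
v 0.045 -1.305 2.931
v 0.635 -3.535 3.349
v 1.199 -2.788 3.847
v 0.318 -2.374 1.969
v 0.882 -1.628 2.468
v -3.602 -3.325 -1.437
v -3.238 -3.612 -0.191
v -4.762 -2.084 -0.812
v -4.398 -2.372 0.434
v -2.182 -1.948 -1.534
v -1.818 -2.236 -0.288
v -3.342 -0.708 -0.909
v -2.978 -0.995 0.337
f 2 4 1
f 5 2 1
f 1 4 3
f 3 5 1
f 2 8 4
f 6 2 5
f 6 8 2
f 4 8 3
f 7 5 3
f 3 8 7
f 7 6 5
f 8 6 7
f 10 12 9
f 13 10 9
f 9 12 11
f 11 13 9
f 10 16 12
f 14 10 13
f 14 16 10
f 12 16 11
f 15 13 11
f 11 16 15
f 15 14 13
f 16 14 15
f 18 20 17
f 21 18 17
f 17 20 19
f 19 21 17
f 18 24 20
f 22 18 21
f 22 24 18
f 20 24 19
f 23 21 19
f 19 24 23
f 23 22 21
f 24 22 23



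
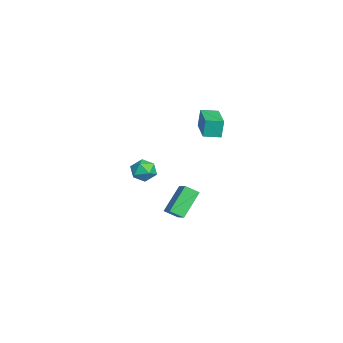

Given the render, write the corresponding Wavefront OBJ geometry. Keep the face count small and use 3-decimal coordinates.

v 2.414 0.788 3.224
v 2.309 0.925 4.35
v 2.318 1.765 3.096
v 2.214 1.902 4.223
v 4.346 0.998 3.377
v 4.242 1.135 4.504
v 4.251 1.975 3.25
v 4.146 2.112 4.376
v 1.588 -1.952 -1.175
v 2.037 -1.415 -0.748
v 1.783 -2.865 -0.232
v 2.232 -2.328 0.195
v 1.423 -2.215 0.115
v 1.303 -1.651 -0.468
v 2.517 -2.629 -0.512
v 2.397 -2.065 -1.095
v 2.611 -1.833 -0.338
v 1.935 -1.577 0.049
v 1.885 -2.703 -1.029
v 1.209 -2.447 -0.642
v 0.169 0.624 -3.223
v 0.182 -0.162 -2.708
v 1.008 0.942 -2.76
v 1.022 0.155 -2.245
v 1.258 -0.255 -4.595
v 1.272 -1.042 -4.08
v 2.098 0.062 -4.132
v 2.111 -0.724 -3.617
f 2 4 1
f 5 2 1
f 1 4 3
f 3 5 1
f 2 8 4
f 6 2 5
f 6 8 2
f 4 8 3
f 7 5 3
f 3 8 7
f 7 6 5
f 8 6 7
f 9 20 14
f 9 14 10
f 9 10 16
f 9 16 19
f 9 19 20
f 10 14 18
f 14 20 13
f 20 19 11
f 19 16 15
f 16 10 17
f 12 18 13
f 12 13 11
f 12 11 15
f 12 15 17
f 12 17 18
f 13 18 14
f 11 13 20
f 15 11 19
f 17 15 16
f 18 17 10
f 22 24 21
f 25 22 21
f 21 24 23
f 23 25 21
f 22 28 24
f 26 22 25
f 26 28 22
f 24 28 23
f 27 25 23
f 23 28 27
f 27 26 25
f 28 26 27



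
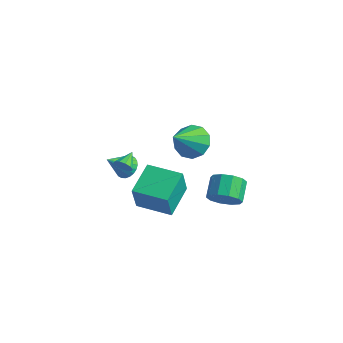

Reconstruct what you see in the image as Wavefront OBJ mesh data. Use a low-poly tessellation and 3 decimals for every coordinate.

v 1.914 3.265 -3.651
v 2.424 3.01 -2.842
v 1.856 4.04 -2.159
v 1.346 4.295 -2.969
v 2.762 3.407 -3.161
v 2.194 4.438 -2.479
v 2.776 3.75 -3.667
v 2.209 4.781 -2.985
v 2.461 3.908 -4.167
v 1.894 4.939 -3.485
v 1.937 3.82 -4.47
v 1.369 4.851 -3.788
v 1.404 3.52 -4.461
v 0.836 4.55 -3.778
v 1.066 3.122 -4.141
v 0.498 4.153 -3.459
v 1.051 2.779 -3.635
v 0.484 3.81 -2.953
v 1.366 2.621 -3.135
v 0.799 3.652 -2.453
v 1.891 2.709 -2.832
v 1.323 3.74 -2.15
v 0.825 -2.468 -0.774
v 0.993 -2.975 0.892
v 0.283 -0.682 -0.176
v 0.452 -1.188 1.49
v 2.708 -1.892 -0.79
v 2.877 -2.398 0.876
v 2.167 -0.105 -0.192
v 2.335 -0.612 1.474
v -1.148 -1.018 0.25
v -0.746 -0.651 0.736
v -1.512 -2.102 1.37
v -1.001 -0.529 0.771
v -1.278 -0.481 0.727
v -1.536 -0.516 0.61
v -1.734 -0.627 0.438
v -1.843 -0.797 0.238
v -1.846 -1.001 0.039
v -1.743 -1.208 -0.127
v -1.549 -1.386 -0.236
v -1.294 -1.508 -0.271
v -1.017 -1.555 -0.227
v -0.76 -1.521 -0.11
v -0.561 -1.41 0.062
v -0.452 -1.24 0.262
v -0.449 -1.036 0.461
v -0.552 -0.829 0.627
v 1.757 0.768 2.8
v 2.446 1.321 3.367
v 1.823 -0.788 4.24
v 1.849 1.48 3.566
v 1.217 1.367 3.473
v 0.791 1.024 3.123
v 0.734 0.584 2.649
v 1.068 0.214 2.234
v 1.665 0.055 2.035
v 2.297 0.169 2.128
v 2.722 0.511 2.478
v 2.779 0.951 2.952
v 0.266 -2.787 2.34
v 0.542 -2.918 2.785
v 0.054 -1.873 2.74
v 0.754 -2.775 2.571
v 0.78 -2.636 2.269
v 0.609 -2.555 1.993
v 0.308 -2.563 1.85
v -0.01 -2.656 1.895
v -0.222 -2.799 2.109
v -0.247 -2.938 2.411
v -0.077 -3.019 2.687
v 0.225 -3.011 2.83
f 2 1 5
f 2 5 3
f 3 5 6
f 3 6 4
f 5 1 7
f 5 7 6
f 6 7 8
f 6 8 4
f 7 1 9
f 7 9 8
f 8 9 10
f 8 10 4
f 9 1 11
f 9 11 10
f 10 11 12
f 10 12 4
f 11 1 13
f 11 13 12
f 12 13 14
f 12 14 4
f 13 1 15
f 13 15 14
f 14 15 16
f 14 16 4
f 15 1 17
f 15 17 16
f 16 17 18
f 16 18 4
f 17 1 19
f 17 19 18
f 18 19 20
f 18 20 4
f 19 1 21
f 19 21 20
f 20 21 22
f 20 22 4
f 21 1 2
f 21 2 22
f 22 2 3
f 22 3 4
f 24 26 23
f 27 24 23
f 23 26 25
f 25 27 23
f 24 30 26
f 28 24 27
f 28 30 24
f 26 30 25
f 29 27 25
f 25 30 29
f 29 28 27
f 30 28 29
f 32 31 34
f 32 34 33
f 34 31 35
f 34 35 33
f 35 31 36
f 35 36 33
f 36 31 37
f 36 37 33
f 37 31 38
f 37 38 33
f 38 31 39
f 38 39 33
f 39 31 40
f 39 40 33
f 40 31 41
f 40 41 33
f 41 31 42
f 41 42 33
f 42 31 43
f 42 43 33
f 43 31 44
f 43 44 33
f 44 31 45
f 44 45 33
f 45 31 46
f 45 46 33
f 46 31 47
f 46 47 33
f 47 31 48
f 47 48 33
f 48 31 32
f 48 32 33
f 50 49 52
f 50 52 51
f 52 49 53
f 52 53 51
f 53 49 54
f 53 54 51
f 54 49 55
f 54 55 51
f 55 49 56
f 55 56 51
f 56 49 57
f 56 57 51
f 57 49 58
f 57 58 51
f 58 49 59
f 58 59 51
f 59 49 60
f 59 60 51
f 60 49 50
f 60 50 51
f 62 61 64
f 62 64 63
f 64 61 65
f 64 65 63
f 65 61 66
f 65 66 63
f 66 61 67
f 66 67 63
f 67 61 68
f 67 68 63
f 68 61 69
f 68 69 63
f 69 61 70
f 69 70 63
f 70 61 71
f 70 71 63
f 71 61 72
f 71 72 63
f 72 61 62
f 72 62 63



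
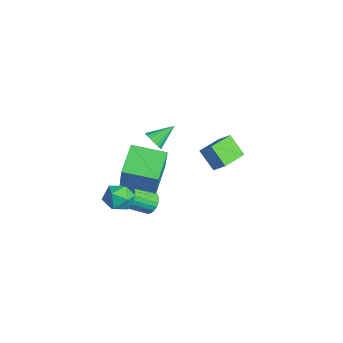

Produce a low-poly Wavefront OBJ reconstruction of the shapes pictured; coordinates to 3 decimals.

v 0.345 -0.306 -0.944
v 1.033 -0.246 -0.933
v 0.215 1.046 -0.156
v 0.972 -0.118 -1.162
v 0.817 -0.019 -1.358
v 0.589 0.037 -1.491
v 0.325 0.04 -1.541
v 0.063 -0.009 -1.499
v -0.155 -0.104 -1.374
v -0.298 -0.229 -1.182
v -0.342 -0.366 -0.955
v -0.282 -0.494 -0.726
v -0.126 -0.593 -0.53
v 0.101 -0.648 -0.397
v 0.366 -0.652 -0.347
v 0.627 -0.602 -0.388
v 0.846 -0.508 -0.514
v 0.988 -0.383 -0.705
v 2.475 -2.823 -3.606
v 2.952 -2.41 -2.873
v 2.568 -4.21 -2.887
v 3.045 -3.797 -2.154
v 2.11 -3.597 -2.296
v 2.052 -2.74 -2.74
v 3.468 -3.88 -3.02
v 3.41 -3.023 -3.464
v 3.566 -3.064 -2.51
v 2.726 -2.889 -2.063
v 2.794 -3.731 -3.697
v 1.954 -3.556 -3.25
v 1.015 3.086 -4.1
v 0.026 2.649 -3.004
v 0.263 4.597 -4.176
v -0.726 4.16 -3.08
v 1.726 3.48 -3.3
v 0.737 3.043 -2.204
v 0.974 4.991 -3.376
v -0.015 4.554 -2.28
v 2.426 -1.282 -4.368
v 2.967 -1.07 -3.943
v 2.794 -2.386 -3.067
v 2.254 -2.598 -3.492
v 2.73 -0.948 -3.807
v 2.557 -2.264 -2.931
v 2.44 -0.884 -3.768
v 2.267 -2.2 -2.892
v 2.148 -0.889 -3.833
v 1.975 -2.205 -2.957
v 1.904 -0.962 -3.991
v 1.731 -2.278 -3.114
v 1.75 -1.09 -4.213
v 1.577 -2.406 -3.337
v 1.713 -1.252 -4.463
v 1.54 -2.567 -3.587
v 1.8 -1.418 -4.696
v 1.627 -2.734 -3.82
v 1.995 -1.561 -4.872
v 1.822 -2.877 -3.996
v 2.265 -1.656 -4.962
v 2.092 -2.972 -4.085
v 2.562 -1.686 -4.948
v 2.389 -3.002 -4.072
v 2.836 -1.647 -4.835
v 2.663 -2.962 -3.958
v 3.039 -1.544 -4.64
v 2.867 -2.86 -3.764
v 3.137 -1.396 -4.399
v 2.964 -2.712 -3.523
v 3.111 -1.228 -4.152
v 2.938 -2.544 -3.276
v 1.337 -2.106 -1.082
v 2.049 -2.263 0.694
v 2.463 -0.456 -1.387
v 3.175 -0.614 0.389
v 2.845 -3.266 -1.789
v 3.557 -3.424 -0.013
v 3.971 -1.617 -2.094
v 4.683 -1.774 -0.318
f 2 1 4
f 2 4 3
f 4 1 5
f 4 5 3
f 5 1 6
f 5 6 3
f 6 1 7
f 6 7 3
f 7 1 8
f 7 8 3
f 8 1 9
f 8 9 3
f 9 1 10
f 9 10 3
f 10 1 11
f 10 11 3
f 11 1 12
f 11 12 3
f 12 1 13
f 12 13 3
f 13 1 14
f 13 14 3
f 14 1 15
f 14 15 3
f 15 1 16
f 15 16 3
f 16 1 17
f 16 17 3
f 17 1 18
f 17 18 3
f 18 1 2
f 18 2 3
f 19 30 24
f 19 24 20
f 19 20 26
f 19 26 29
f 19 29 30
f 20 24 28
f 24 30 23
f 30 29 21
f 29 26 25
f 26 20 27
f 22 28 23
f 22 23 21
f 22 21 25
f 22 25 27
f 22 27 28
f 23 28 24
f 21 23 30
f 25 21 29
f 27 25 26
f 28 27 20
f 32 34 31
f 35 32 31
f 31 34 33
f 33 35 31
f 32 38 34
f 36 32 35
f 36 38 32
f 34 38 33
f 37 35 33
f 33 38 37
f 37 36 35
f 38 36 37
f 40 39 43
f 40 43 41
f 41 43 44
f 41 44 42
f 43 39 45
f 43 45 44
f 44 45 46
f 44 46 42
f 45 39 47
f 45 47 46
f 46 47 48
f 46 48 42
f 47 39 49
f 47 49 48
f 48 49 50
f 48 50 42
f 49 39 51
f 49 51 50
f 50 51 52
f 50 52 42
f 51 39 53
f 51 53 52
f 52 53 54
f 52 54 42
f 53 39 55
f 53 55 54
f 54 55 56
f 54 56 42
f 55 39 57
f 55 57 56
f 56 57 58
f 56 58 42
f 57 39 59
f 57 59 58
f 58 59 60
f 58 60 42
f 59 39 61
f 59 61 60
f 60 61 62
f 60 62 42
f 61 39 63
f 61 63 62
f 62 63 64
f 62 64 42
f 63 39 65
f 63 65 64
f 64 65 66
f 64 66 42
f 65 39 67
f 65 67 66
f 66 67 68
f 66 68 42
f 67 39 69
f 67 69 68
f 68 69 70
f 68 70 42
f 69 39 40
f 69 40 70
f 70 40 41
f 70 41 42
f 72 74 71
f 75 72 71
f 71 74 73
f 73 75 71
f 72 78 74
f 76 72 75
f 76 78 72
f 74 78 73
f 77 75 73
f 73 78 77
f 77 76 75
f 78 76 77



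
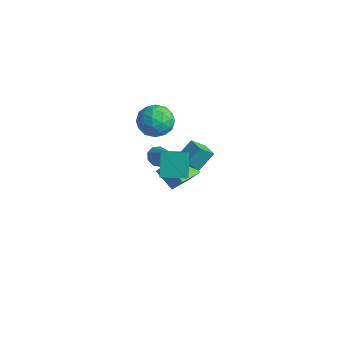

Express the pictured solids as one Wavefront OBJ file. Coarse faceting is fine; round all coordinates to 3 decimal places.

v 2.317 -3.557 3.874
v 2.79 -4.084 4.446
v 3.226 -2.673 3.937
v 3.7 -3.2 4.508
v 3 -4.18 2.732
v 3.474 -4.707 3.303
v 3.91 -3.296 2.794
v 4.383 -3.823 3.366
v 0.046 -2.052 1.042
v 0.48 -1.817 0.65
v 0.994 -2.108 2.058
v 0.278 -1.497 0.856
v -0.032 -1.437 1.149
v -0.306 -1.664 1.392
v -0.415 -2.074 1.471
v -0.308 -2.473 1.349
v -0.035 -2.676 1.084
v 0.276 -2.587 0.799
v 0.479 -2.248 0.628
v -0.892 -0.435 -3.234
v -2.05 -0.574 -2.46
v -1.289 1.069 -3.56
v -2.447 0.931 -2.785
v -0.393 -0.131 -2.435
v -1.551 -0.269 -1.66
v -0.79 1.374 -2.76
v -1.948 1.235 -1.986
v 1.214 -0.938 0.777
v 1.073 -1.746 1.553
v 1.348 -0.075 1.699
v 1.207 -0.884 2.476
v 2.053 -1.076 0.784
v 1.912 -1.885 1.561
v 2.187 -0.214 1.707
v 2.046 -1.022 2.483
v -0.915 -2.091 4.317
v -0.188 -1.371 4.439
v 0.088 -2.929 3.281
v 0.815 -2.209 3.403
v 0.572 -2.834 4.186
v -0.048 -2.316 4.826
v -0.052 -1.984 2.894
v -0.672 -1.466 3.534
v 0.346 -1.305 3.56
v 0.731 -1.831 4.358
v -0.831 -2.469 3.362
v -0.446 -2.995 4.16
v -0.639 -1.658 4.469
v 0.539 -2.642 3.251
v 0.396 -3.01 3.711
v 0.824 -2.587 3.783
v -0.557 -2.213 4.696
v -0.13 -1.79 4.768
v 0.317 -2.65 4.619
v 0.03 -2.51 2.952
v 0.457 -2.087 3.024
v -0.924 -1.713 3.937
v -0.496 -1.29 4.009
v -0.417 -1.65 3.101
v 0.102 -1.196 4.024
v 0.691 -1.688 3.415
v 0.181 -1.556 3.116
v -0.183 -1.251 3.492
v 0.328 -1.505 4.493
v 0.918 -1.997 3.884
v 0.775 -2.364 4.344
v 0.41 -2.06 4.72
v 0.642 -1.466 3.976
v -1.018 -2.303 3.836
v -0.428 -2.795 3.227
v -0.51 -2.24 3
v -0.875 -1.936 3.376
v -0.791 -2.612 4.305
v -0.202 -3.104 3.696
v 0.083 -3.049 4.228
v -0.281 -2.744 4.604
v -0.742 -2.834 3.744
f 2 4 1
f 5 2 1
f 1 4 3
f 3 5 1
f 2 8 4
f 6 2 5
f 6 8 2
f 4 8 3
f 7 5 3
f 3 8 7
f 7 6 5
f 8 6 7
f 10 9 12
f 10 12 11
f 12 9 13
f 12 13 11
f 13 9 14
f 13 14 11
f 14 9 15
f 14 15 11
f 15 9 16
f 15 16 11
f 16 9 17
f 16 17 11
f 17 9 18
f 17 18 11
f 18 9 19
f 18 19 11
f 19 9 10
f 19 10 11
f 21 23 20
f 24 21 20
f 20 23 22
f 22 24 20
f 21 27 23
f 25 21 24
f 25 27 21
f 23 27 22
f 26 24 22
f 22 27 26
f 26 25 24
f 27 25 26
f 29 31 28
f 32 29 28
f 28 31 30
f 30 32 28
f 29 35 31
f 33 29 32
f 33 35 29
f 31 35 30
f 34 32 30
f 30 35 34
f 34 33 32
f 35 33 34
f 36 73 52
f 73 47 76
f 52 76 41
f 73 76 52
f 36 52 48
f 52 41 53
f 48 53 37
f 52 53 48
f 36 48 57
f 48 37 58
f 57 58 43
f 48 58 57
f 36 57 69
f 57 43 72
f 69 72 46
f 57 72 69
f 36 69 73
f 69 46 77
f 73 77 47
f 69 77 73
f 37 53 64
f 53 41 67
f 64 67 45
f 53 67 64
f 41 76 54
f 76 47 75
f 54 75 40
f 76 75 54
f 47 77 74
f 77 46 70
f 74 70 38
f 77 70 74
f 46 72 71
f 72 43 59
f 71 59 42
f 72 59 71
f 43 58 63
f 58 37 60
f 63 60 44
f 58 60 63
f 39 65 51
f 65 45 66
f 51 66 40
f 65 66 51
f 39 51 49
f 51 40 50
f 49 50 38
f 51 50 49
f 39 49 56
f 49 38 55
f 56 55 42
f 49 55 56
f 39 56 61
f 56 42 62
f 61 62 44
f 56 62 61
f 39 61 65
f 61 44 68
f 65 68 45
f 61 68 65
f 40 66 54
f 66 45 67
f 54 67 41
f 66 67 54
f 38 50 74
f 50 40 75
f 74 75 47
f 50 75 74
f 42 55 71
f 55 38 70
f 71 70 46
f 55 70 71
f 44 62 63
f 62 42 59
f 63 59 43
f 62 59 63
f 45 68 64
f 68 44 60
f 64 60 37
f 68 60 64



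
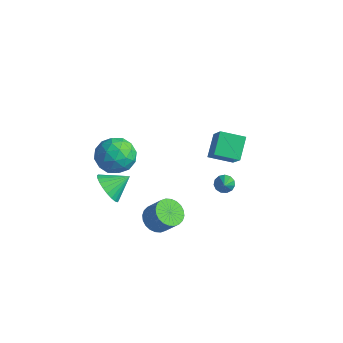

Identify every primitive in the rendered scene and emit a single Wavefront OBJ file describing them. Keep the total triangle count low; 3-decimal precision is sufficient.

v -2.697 -1.687 -2.965
v -1.787 -2.06 -3.142
v -2.123 -0.613 -2.275
v -1.837 -1.832 -3.455
v -2.019 -1.582 -3.693
v -2.304 -1.348 -3.82
v -2.649 -1.165 -3.817
v -3.001 -1.062 -3.684
v -3.307 -1.054 -3.442
v -3.52 -1.142 -3.128
v -3.608 -1.314 -2.788
v -3.557 -1.542 -2.476
v -3.375 -1.792 -2.238
v -3.09 -2.026 -2.111
v -2.745 -2.209 -2.113
v -2.393 -2.312 -2.246
v -2.087 -2.32 -2.488
v -1.874 -2.231 -2.803
v -1.255 -1.295 1.708
v -0.711 -1.554 0.72
v -2.449 -2.706 1.42
v -1.905 -2.965 0.432
v -1.379 -3.144 1.447
v -0.641 -2.271 1.625
v -2.519 -1.989 0.515
v -1.781 -1.116 0.693
v -1.492 -1.982 -0.017
v -0.787 -2.696 0.559
v -2.373 -1.564 1.581
v -1.668 -2.278 2.157
v -0.878 -1.3 1.239
v -2.282 -2.96 0.901
v -1.973 -3.065 1.497
v -1.653 -3.217 0.917
v -0.837 -1.722 1.771
v -0.517 -1.874 1.19
v -0.91 -2.809 1.617
v -2.643 -2.386 0.95
v -2.323 -2.538 0.369
v -1.507 -1.043 1.223
v -1.187 -1.195 0.643
v -2.25 -1.451 0.523
v -1.018 -1.704 0.226
v -1.72 -2.534 0.057
v -2.081 -1.96 0.105
v -1.647 -1.447 0.21
v -0.603 -2.124 0.564
v -1.305 -2.954 0.395
v -0.996 -3.059 0.991
v -0.562 -2.546 1.096
v -1.063 -2.376 0.131
v -1.855 -1.306 1.745
v -2.557 -2.136 1.576
v -2.598 -1.714 1.044
v -2.164 -1.201 1.149
v -1.44 -1.726 2.083
v -2.142 -2.556 1.914
v -1.513 -2.813 1.93
v -1.079 -2.3 2.035
v -2.097 -1.884 2.009
v 2.8 1.343 -0.822
v 3.271 1.427 -1.094
v 3.68 0.377 0.402
v 3.244 1.66 -0.891
v 3.077 1.792 -0.666
v 2.822 1.782 -0.491
v 2.559 1.632 -0.42
v 2.374 1.391 -0.478
v 2.324 1.134 -0.644
v 2.425 0.944 -0.867
v 2.645 0.88 -1.075
v 2.915 0.964 -1.203
v 3.148 1.168 -1.21
v 2.086 -2.877 -1.104
v 2.53 -2.314 -1.521
v 3.319 -2.16 -0.474
v 2.874 -2.723 -0.056
v 2.306 -2.126 -1.38
v 3.095 -1.972 -0.333
v 2.049 -2.053 -1.198
v 2.838 -1.899 -0.15
v 1.798 -2.105 -1
v 2.586 -1.951 0.047
v 1.59 -2.275 -0.819
v 2.379 -2.121 0.228
v 1.458 -2.537 -0.681
v 2.246 -2.382 0.366
v 1.421 -2.85 -0.607
v 2.21 -2.696 0.44
v 1.486 -3.167 -0.609
v 2.274 -3.013 0.438
v 1.641 -3.44 -0.686
v 2.43 -3.286 0.361
v 1.865 -3.628 -0.827
v 2.654 -3.474 0.22
v 2.122 -3.701 -1.01
v 2.911 -3.547 0.038
v 2.374 -3.649 -1.207
v 3.162 -3.495 -0.16
v 2.581 -3.479 -1.388
v 3.37 -3.325 -0.341
v 2.714 -3.218 -1.526
v 3.502 -3.063 -0.479
v 2.75 -2.904 -1.6
v 3.539 -2.75 -0.553
v 2.686 -2.587 -1.598
v 3.474 -2.433 -0.551
v 1.068 2.424 -0.33
v 0.519 3.473 0.542
v -0.008 3.084 -1.803
v -0.557 4.133 -0.931
v 2.117 3.287 -0.709
v 1.568 4.336 0.163
v 1.041 3.947 -2.182
v 0.492 4.996 -1.31
f 2 1 4
f 2 4 3
f 4 1 5
f 4 5 3
f 5 1 6
f 5 6 3
f 6 1 7
f 6 7 3
f 7 1 8
f 7 8 3
f 8 1 9
f 8 9 3
f 9 1 10
f 9 10 3
f 10 1 11
f 10 11 3
f 11 1 12
f 11 12 3
f 12 1 13
f 12 13 3
f 13 1 14
f 13 14 3
f 14 1 15
f 14 15 3
f 15 1 16
f 15 16 3
f 16 1 17
f 16 17 3
f 17 1 18
f 17 18 3
f 18 1 2
f 18 2 3
f 19 56 35
f 56 30 59
f 35 59 24
f 56 59 35
f 19 35 31
f 35 24 36
f 31 36 20
f 35 36 31
f 19 31 40
f 31 20 41
f 40 41 26
f 31 41 40
f 19 40 52
f 40 26 55
f 52 55 29
f 40 55 52
f 19 52 56
f 52 29 60
f 56 60 30
f 52 60 56
f 20 36 47
f 36 24 50
f 47 50 28
f 36 50 47
f 24 59 37
f 59 30 58
f 37 58 23
f 59 58 37
f 30 60 57
f 60 29 53
f 57 53 21
f 60 53 57
f 29 55 54
f 55 26 42
f 54 42 25
f 55 42 54
f 26 41 46
f 41 20 43
f 46 43 27
f 41 43 46
f 22 48 34
f 48 28 49
f 34 49 23
f 48 49 34
f 22 34 32
f 34 23 33
f 32 33 21
f 34 33 32
f 22 32 39
f 32 21 38
f 39 38 25
f 32 38 39
f 22 39 44
f 39 25 45
f 44 45 27
f 39 45 44
f 22 44 48
f 44 27 51
f 48 51 28
f 44 51 48
f 23 49 37
f 49 28 50
f 37 50 24
f 49 50 37
f 21 33 57
f 33 23 58
f 57 58 30
f 33 58 57
f 25 38 54
f 38 21 53
f 54 53 29
f 38 53 54
f 27 45 46
f 45 25 42
f 46 42 26
f 45 42 46
f 28 51 47
f 51 27 43
f 47 43 20
f 51 43 47
f 62 61 64
f 62 64 63
f 64 61 65
f 64 65 63
f 65 61 66
f 65 66 63
f 66 61 67
f 66 67 63
f 67 61 68
f 67 68 63
f 68 61 69
f 68 69 63
f 69 61 70
f 69 70 63
f 70 61 71
f 70 71 63
f 71 61 72
f 71 72 63
f 72 61 73
f 72 73 63
f 73 61 62
f 73 62 63
f 75 74 78
f 75 78 76
f 76 78 79
f 76 79 77
f 78 74 80
f 78 80 79
f 79 80 81
f 79 81 77
f 80 74 82
f 80 82 81
f 81 82 83
f 81 83 77
f 82 74 84
f 82 84 83
f 83 84 85
f 83 85 77
f 84 74 86
f 84 86 85
f 85 86 87
f 85 87 77
f 86 74 88
f 86 88 87
f 87 88 89
f 87 89 77
f 88 74 90
f 88 90 89
f 89 90 91
f 89 91 77
f 90 74 92
f 90 92 91
f 91 92 93
f 91 93 77
f 92 74 94
f 92 94 93
f 93 94 95
f 93 95 77
f 94 74 96
f 94 96 95
f 95 96 97
f 95 97 77
f 96 74 98
f 96 98 97
f 97 98 99
f 97 99 77
f 98 74 100
f 98 100 99
f 99 100 101
f 99 101 77
f 100 74 102
f 100 102 101
f 101 102 103
f 101 103 77
f 102 74 104
f 102 104 103
f 103 104 105
f 103 105 77
f 104 74 106
f 104 106 105
f 105 106 107
f 105 107 77
f 106 74 75
f 106 75 107
f 107 75 76
f 107 76 77
f 109 111 108
f 112 109 108
f 108 111 110
f 110 112 108
f 109 115 111
f 113 109 112
f 113 115 109
f 111 115 110
f 114 112 110
f 110 115 114
f 114 113 112
f 115 113 114



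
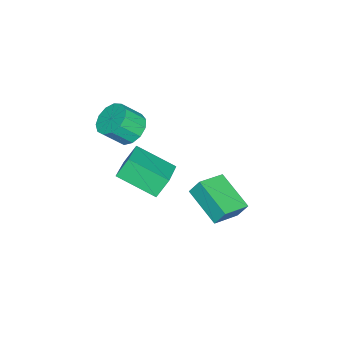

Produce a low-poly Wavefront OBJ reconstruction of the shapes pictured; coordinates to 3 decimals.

v -0.924 -2.328 3.455
v -0.41 -2.764 2.829
v 0.138 -3.509 3.799
v -0.376 -3.072 4.425
v -0.133 -2.355 2.986
v 0.416 -3.1 3.956
v -0.107 -1.938 3.292
v 0.441 -2.682 4.262
v -0.341 -1.644 3.65
v 0.208 -2.388 4.62
v -0.76 -1.567 3.946
v -0.211 -2.311 4.915
v -1.231 -1.732 4.086
v -0.682 -2.476 5.055
v -1.605 -2.086 4.025
v -1.056 -2.83 4.995
v -1.762 -2.517 3.784
v -1.214 -3.261 4.754
v -1.654 -2.888 3.438
v -1.106 -3.632 4.408
v -1.314 -3.081 3.098
v -0.766 -3.825 4.068
v -0.851 -3.035 2.871
v -0.302 -3.779 3.841
v 0.669 1.041 1.502
v 0.614 1.508 2.304
v -0.653 1.646 1.059
v -0.708 2.113 1.861
v 1.668 2.607 0.659
v 1.613 3.074 1.461
v 0.346 3.212 0.216
v 0.291 3.679 1.018
v -2.472 -3.389 -0.746
v -2.942 -2.931 0.246
v -2.499 -1.416 -1.671
v -2.97 -0.957 -0.679
v -0.69 -3.043 -0.061
v -1.161 -2.584 0.931
v -0.718 -1.069 -0.986
v -1.188 -0.611 0.006
f 2 1 5
f 2 5 3
f 3 5 6
f 3 6 4
f 5 1 7
f 5 7 6
f 6 7 8
f 6 8 4
f 7 1 9
f 7 9 8
f 8 9 10
f 8 10 4
f 9 1 11
f 9 11 10
f 10 11 12
f 10 12 4
f 11 1 13
f 11 13 12
f 12 13 14
f 12 14 4
f 13 1 15
f 13 15 14
f 14 15 16
f 14 16 4
f 15 1 17
f 15 17 16
f 16 17 18
f 16 18 4
f 17 1 19
f 17 19 18
f 18 19 20
f 18 20 4
f 19 1 21
f 19 21 20
f 20 21 22
f 20 22 4
f 21 1 23
f 21 23 22
f 22 23 24
f 22 24 4
f 23 1 2
f 23 2 24
f 24 2 3
f 24 3 4
f 26 28 25
f 29 26 25
f 25 28 27
f 27 29 25
f 26 32 28
f 30 26 29
f 30 32 26
f 28 32 27
f 31 29 27
f 27 32 31
f 31 30 29
f 32 30 31
f 34 36 33
f 37 34 33
f 33 36 35
f 35 37 33
f 34 40 36
f 38 34 37
f 38 40 34
f 36 40 35
f 39 37 35
f 35 40 39
f 39 38 37
f 40 38 39



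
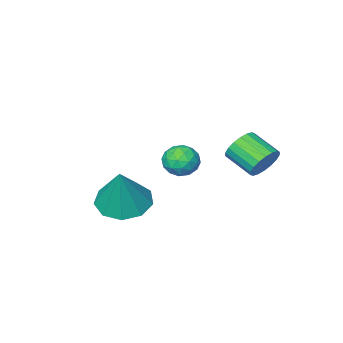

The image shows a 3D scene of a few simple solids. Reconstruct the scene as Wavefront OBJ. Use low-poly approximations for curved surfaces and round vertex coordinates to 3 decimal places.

v -2.484 1.069 0.668
v -1.978 1.397 1.06
v -1.689 0.298 1.605
v -2.196 -0.029 1.212
v -2.238 1.421 1.246
v -1.949 0.322 1.79
v -2.547 1.375 1.317
v -2.258 0.276 1.861
v -2.844 1.268 1.259
v -2.555 0.169 1.804
v -3.069 1.122 1.084
v -2.781 0.023 1.629
v -3.179 0.966 0.827
v -2.89 -0.133 1.372
v -3.151 0.83 0.538
v -2.862 -0.269 1.083
v -2.991 0.742 0.275
v -2.702 -0.357 0.82
v -2.731 0.718 0.09
v -2.442 -0.381 0.634
v -2.422 0.764 0.019
v -2.133 -0.335 0.563
v -2.125 0.871 0.076
v -1.836 -0.228 0.621
v -1.899 1.017 0.251
v -1.611 -0.082 0.796
v -1.79 1.173 0.508
v -1.501 0.074 1.053
v -1.818 1.309 0.797
v -1.529 0.21 1.342
v -2.033 -2.39 -1.039
v -1.456 -2.744 -1.378
v -1.964 -3.176 -0.102
v -1.387 -3.53 -0.441
v -1.293 -2.83 -0.167
v -1.336 -2.345 -0.746
v -2.084 -3.575 -0.734
v -2.127 -3.09 -1.313
v -1.487 -3.476 -1.19
v -0.999 -3.016 -0.84
v -2.421 -2.904 -0.64
v -1.933 -2.444 -0.29
v -1.751 -2.498 -1.291
v -1.669 -3.422 -0.189
v -1.614 -3.011 -0.028
v -1.275 -3.219 -0.228
v -1.68 -2.263 -0.919
v -1.341 -2.471 -1.119
v -1.246 -2.522 -0.407
v -2.079 -3.449 -0.361
v -1.74 -3.657 -0.561
v -2.145 -2.701 -1.252
v -1.806 -2.909 -1.452
v -2.174 -3.398 -1.073
v -1.43 -3.136 -1.379
v -1.389 -3.598 -0.829
v -1.799 -3.625 -1.001
v -1.824 -3.34 -1.341
v -1.143 -2.866 -1.174
v -1.102 -3.328 -0.623
v -1.047 -2.917 -0.462
v -1.073 -2.631 -0.802
v -1.161 -3.296 -1.063
v -2.318 -2.592 -0.857
v -2.277 -3.054 -0.306
v -2.347 -3.289 -0.678
v -2.373 -3.003 -1.018
v -2.031 -2.322 -0.651
v -1.99 -2.784 -0.101
v -1.596 -2.58 -0.139
v -1.621 -2.295 -0.479
v -2.259 -2.624 -0.417
v 1.707 -1.464 -1.045
v 2.623 -1.966 -1.152
v 2.233 -0.876 0.705
v 2.682 -1.293 -1.396
v 2.284 -0.7 -1.476
v 1.616 -0.465 -1.354
v 0.991 -0.697 -1.088
v 0.701 -1.288 -0.802
v 0.881 -1.962 -0.629
v 1.448 -2.403 -0.652
v 2.136 -2.404 -0.858
f 2 1 5
f 2 5 3
f 3 5 6
f 3 6 4
f 5 1 7
f 5 7 6
f 6 7 8
f 6 8 4
f 7 1 9
f 7 9 8
f 8 9 10
f 8 10 4
f 9 1 11
f 9 11 10
f 10 11 12
f 10 12 4
f 11 1 13
f 11 13 12
f 12 13 14
f 12 14 4
f 13 1 15
f 13 15 14
f 14 15 16
f 14 16 4
f 15 1 17
f 15 17 16
f 16 17 18
f 16 18 4
f 17 1 19
f 17 19 18
f 18 19 20
f 18 20 4
f 19 1 21
f 19 21 20
f 20 21 22
f 20 22 4
f 21 1 23
f 21 23 22
f 22 23 24
f 22 24 4
f 23 1 25
f 23 25 24
f 24 25 26
f 24 26 4
f 25 1 27
f 25 27 26
f 26 27 28
f 26 28 4
f 27 1 29
f 27 29 28
f 28 29 30
f 28 30 4
f 29 1 2
f 29 2 30
f 30 2 3
f 30 3 4
f 31 68 47
f 68 42 71
f 47 71 36
f 68 71 47
f 31 47 43
f 47 36 48
f 43 48 32
f 47 48 43
f 31 43 52
f 43 32 53
f 52 53 38
f 43 53 52
f 31 52 64
f 52 38 67
f 64 67 41
f 52 67 64
f 31 64 68
f 64 41 72
f 68 72 42
f 64 72 68
f 32 48 59
f 48 36 62
f 59 62 40
f 48 62 59
f 36 71 49
f 71 42 70
f 49 70 35
f 71 70 49
f 42 72 69
f 72 41 65
f 69 65 33
f 72 65 69
f 41 67 66
f 67 38 54
f 66 54 37
f 67 54 66
f 38 53 58
f 53 32 55
f 58 55 39
f 53 55 58
f 34 60 46
f 60 40 61
f 46 61 35
f 60 61 46
f 34 46 44
f 46 35 45
f 44 45 33
f 46 45 44
f 34 44 51
f 44 33 50
f 51 50 37
f 44 50 51
f 34 51 56
f 51 37 57
f 56 57 39
f 51 57 56
f 34 56 60
f 56 39 63
f 60 63 40
f 56 63 60
f 35 61 49
f 61 40 62
f 49 62 36
f 61 62 49
f 33 45 69
f 45 35 70
f 69 70 42
f 45 70 69
f 37 50 66
f 50 33 65
f 66 65 41
f 50 65 66
f 39 57 58
f 57 37 54
f 58 54 38
f 57 54 58
f 40 63 59
f 63 39 55
f 59 55 32
f 63 55 59
f 74 73 76
f 74 76 75
f 76 73 77
f 76 77 75
f 77 73 78
f 77 78 75
f 78 73 79
f 78 79 75
f 79 73 80
f 79 80 75
f 80 73 81
f 80 81 75
f 81 73 82
f 81 82 75
f 82 73 83
f 82 83 75
f 83 73 74
f 83 74 75



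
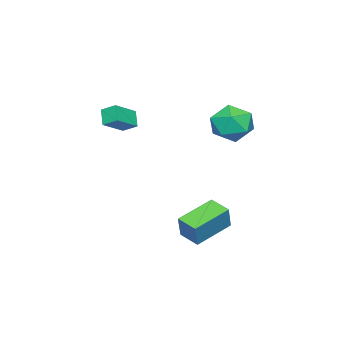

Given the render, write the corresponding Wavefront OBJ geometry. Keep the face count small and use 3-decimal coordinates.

v 2.599 3.305 -1.888
v 3.132 3.467 -0.637
v 2.929 4.361 -2.165
v 3.462 4.522 -0.914
v 4.418 2.558 -2.566
v 4.951 2.719 -1.315
v 4.748 3.613 -2.843
v 5.281 3.775 -1.592
v 3.545 -0.969 3.065
v 3.017 -1.364 3.776
v 3.528 -0.203 3.477
v 2.999 -0.598 4.189
v 4.761 -1.322 3.771
v 4.232 -1.717 4.483
v 4.743 -0.556 4.184
v 4.215 -0.951 4.895
v 1.1 4.573 3.386
v 2.234 4.795 3.614
v 1.326 2.785 4.006
v 2.46 3.007 4.234
v 1.619 3.514 4.884
v 1.48 4.619 4.5
v 2.08 2.961 3.12
v 1.941 4.066 2.736
v 2.84 3.798 3.449
v 2.555 4.14 4.539
v 1.005 3.44 3.081
v 0.72 3.782 4.171
f 2 4 1
f 5 2 1
f 1 4 3
f 3 5 1
f 2 8 4
f 6 2 5
f 6 8 2
f 4 8 3
f 7 5 3
f 3 8 7
f 7 6 5
f 8 6 7
f 10 12 9
f 13 10 9
f 9 12 11
f 11 13 9
f 10 16 12
f 14 10 13
f 14 16 10
f 12 16 11
f 15 13 11
f 11 16 15
f 15 14 13
f 16 14 15
f 17 28 22
f 17 22 18
f 17 18 24
f 17 24 27
f 17 27 28
f 18 22 26
f 22 28 21
f 28 27 19
f 27 24 23
f 24 18 25
f 20 26 21
f 20 21 19
f 20 19 23
f 20 23 25
f 20 25 26
f 21 26 22
f 19 21 28
f 23 19 27
f 25 23 24
f 26 25 18



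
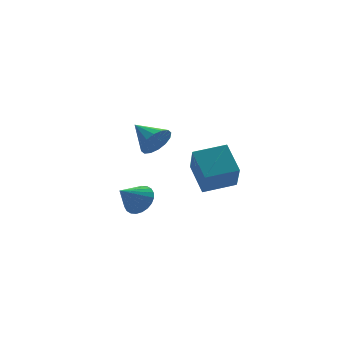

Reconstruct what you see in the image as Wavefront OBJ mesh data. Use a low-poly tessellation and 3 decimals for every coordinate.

v -2.785 -2.042 -0.237
v -2.315 -1.429 0.383
v -3.995 -2.218 0.857
v -2.533 -1.181 0.182
v -2.789 -1.064 -0.082
v -3.044 -1.095 -0.37
v -3.26 -1.271 -0.638
v -3.404 -1.564 -0.844
v -3.454 -1.93 -0.958
v -3.402 -2.313 -0.962
v -3.256 -2.654 -0.856
v -3.038 -2.902 -0.655
v -2.782 -3.019 -0.391
v -2.526 -2.988 -0.103
v -2.31 -2.812 0.164
v -2.166 -2.519 0.371
v -2.117 -2.153 0.485
v -2.169 -1.77 0.489
v 2.884 1.394 -2.856
v 2.406 0.263 -1.03
v 3.071 3.167 -1.708
v 2.593 2.036 0.117
v 4.867 1.004 -2.577
v 4.389 -0.127 -0.752
v 5.054 2.777 -1.43
v 4.576 1.646 0.396
v -0.707 -0.009 2.659
v -0.073 -0.162 3.469
v -1.153 1.649 3.321
v 0.234 0.07 3.094
v 0.289 0.282 2.602
v 0.078 0.415 2.125
v -0.344 0.435 1.791
v -0.864 0.336 1.69
v -1.341 0.144 1.849
v -1.649 -0.088 2.225
v -1.704 -0.3 2.717
v -1.493 -0.433 3.193
v -1.07 -0.453 3.527
v -0.551 -0.354 3.628
f 2 1 4
f 2 4 3
f 4 1 5
f 4 5 3
f 5 1 6
f 5 6 3
f 6 1 7
f 6 7 3
f 7 1 8
f 7 8 3
f 8 1 9
f 8 9 3
f 9 1 10
f 9 10 3
f 10 1 11
f 10 11 3
f 11 1 12
f 11 12 3
f 12 1 13
f 12 13 3
f 13 1 14
f 13 14 3
f 14 1 15
f 14 15 3
f 15 1 16
f 15 16 3
f 16 1 17
f 16 17 3
f 17 1 18
f 17 18 3
f 18 1 2
f 18 2 3
f 20 22 19
f 23 20 19
f 19 22 21
f 21 23 19
f 20 26 22
f 24 20 23
f 24 26 20
f 22 26 21
f 25 23 21
f 21 26 25
f 25 24 23
f 26 24 25
f 28 27 30
f 28 30 29
f 30 27 31
f 30 31 29
f 31 27 32
f 31 32 29
f 32 27 33
f 32 33 29
f 33 27 34
f 33 34 29
f 34 27 35
f 34 35 29
f 35 27 36
f 35 36 29
f 36 27 37
f 36 37 29
f 37 27 38
f 37 38 29
f 38 27 39
f 38 39 29
f 39 27 40
f 39 40 29
f 40 27 28
f 40 28 29



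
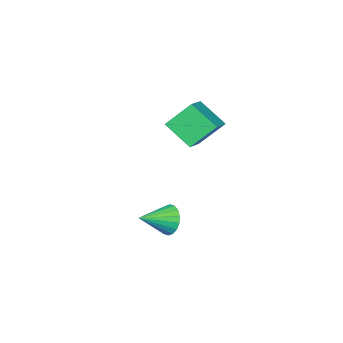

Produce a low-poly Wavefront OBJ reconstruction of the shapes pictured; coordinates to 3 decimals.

v 3.071 3.399 -3.724
v 3.471 3.837 -4.554
v 4.829 3.061 -3.056
v 3.429 4.185 -4.267
v 3.316 4.379 -3.872
v 3.155 4.378 -3.447
v 2.977 4.183 -3.078
v 2.818 3.833 -2.836
v 2.709 3.398 -2.771
v 2.672 2.962 -2.894
v 2.714 2.614 -3.181
v 2.826 2.42 -3.576
v 2.988 2.421 -4
v 3.166 2.616 -4.37
v 3.325 2.966 -4.611
v 3.434 3.401 -4.677
v -0.515 3.63 2.455
v -0.052 2.089 3.66
v 0.688 4.377 2.949
v 1.151 2.836 4.153
v 0.609 2.804 0.967
v 1.072 1.263 2.171
v 1.812 3.551 1.46
v 2.275 2.01 2.665
f 2 1 4
f 2 4 3
f 4 1 5
f 4 5 3
f 5 1 6
f 5 6 3
f 6 1 7
f 6 7 3
f 7 1 8
f 7 8 3
f 8 1 9
f 8 9 3
f 9 1 10
f 9 10 3
f 10 1 11
f 10 11 3
f 11 1 12
f 11 12 3
f 12 1 13
f 12 13 3
f 13 1 14
f 13 14 3
f 14 1 15
f 14 15 3
f 15 1 16
f 15 16 3
f 16 1 2
f 16 2 3
f 18 20 17
f 21 18 17
f 17 20 19
f 19 21 17
f 18 24 20
f 22 18 21
f 22 24 18
f 20 24 19
f 23 21 19
f 19 24 23
f 23 22 21
f 24 22 23



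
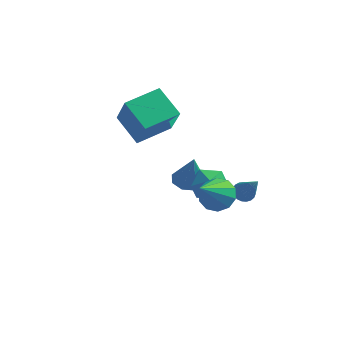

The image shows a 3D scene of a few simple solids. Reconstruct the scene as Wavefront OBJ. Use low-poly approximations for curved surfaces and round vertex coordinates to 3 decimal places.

v 2.863 0.903 -0.757
v 3.099 0.508 -1.093
v 3.737 0.017 0.897
v 3.266 0.677 -1.091
v 3.363 0.884 -1.031
v 3.373 1.095 -0.923
v 3.296 1.273 -0.787
v 3.143 1.387 -0.646
v 2.942 1.417 -0.524
v 2.728 1.358 -0.442
v 2.537 1.221 -0.415
v 2.402 1.028 -0.447
v 2.347 0.814 -0.532
v 2.381 0.616 -0.657
v 2.499 0.467 -0.799
v 2.68 0.393 -0.933
v 2.892 0.408 -1.038
v 1.506 -0.369 0.203
v 2.365 -0.284 0.727
v 1.035 -1.596 1.173
v 1.894 -1.511 1.697
v 1.196 -0.784 1.752
v 1.487 -0.026 1.152
v 1.913 -1.854 0.748
v 2.204 -1.096 0.148
v 2.617 -1.202 1.063
v 2.173 -0.541 1.684
v 1.227 -1.339 0.216
v 0.783 -0.678 0.837
v 2.723 -3.231 2.287
v 3.399 -3.73 1.966
v 2.337 -4.749 3.833
v 3.606 -3.388 2.353
v 3.476 -2.986 2.715
v 3.057 -2.678 2.914
v 2.511 -2.581 2.873
v 2.046 -2.732 2.609
v 1.839 -3.074 2.222
v 1.97 -3.475 1.86
v 2.388 -3.784 1.661
v 2.934 -3.881 1.702
v -0.007 1.486 -1.039
v 0.816 1.431 -1.196
v 0.307 1.374 0.639
v 0.62 2.039 -1.119
v 0.057 2.322 -0.995
v -0.544 2.116 -0.896
v -0.83 1.54 -0.881
v -0.634 0.933 -0.958
v -0.071 0.649 -1.082
v 0.53 0.856 -1.181
v -1.499 -0.372 3.683
v -2.762 0.495 4.59
v -2.199 0.496 1.88
v -3.462 1.362 2.787
v -0.298 1.118 3.933
v -1.561 1.984 4.84
v -0.998 1.985 2.13
v -2.261 2.852 3.037
f 2 1 4
f 2 4 3
f 4 1 5
f 4 5 3
f 5 1 6
f 5 6 3
f 6 1 7
f 6 7 3
f 7 1 8
f 7 8 3
f 8 1 9
f 8 9 3
f 9 1 10
f 9 10 3
f 10 1 11
f 10 11 3
f 11 1 12
f 11 12 3
f 12 1 13
f 12 13 3
f 13 1 14
f 13 14 3
f 14 1 15
f 14 15 3
f 15 1 16
f 15 16 3
f 16 1 17
f 16 17 3
f 17 1 2
f 17 2 3
f 18 29 23
f 18 23 19
f 18 19 25
f 18 25 28
f 18 28 29
f 19 23 27
f 23 29 22
f 29 28 20
f 28 25 24
f 25 19 26
f 21 27 22
f 21 22 20
f 21 20 24
f 21 24 26
f 21 26 27
f 22 27 23
f 20 22 29
f 24 20 28
f 26 24 25
f 27 26 19
f 31 30 33
f 31 33 32
f 33 30 34
f 33 34 32
f 34 30 35
f 34 35 32
f 35 30 36
f 35 36 32
f 36 30 37
f 36 37 32
f 37 30 38
f 37 38 32
f 38 30 39
f 38 39 32
f 39 30 40
f 39 40 32
f 40 30 41
f 40 41 32
f 41 30 31
f 41 31 32
f 43 42 45
f 43 45 44
f 45 42 46
f 45 46 44
f 46 42 47
f 46 47 44
f 47 42 48
f 47 48 44
f 48 42 49
f 48 49 44
f 49 42 50
f 49 50 44
f 50 42 51
f 50 51 44
f 51 42 43
f 51 43 44
f 53 55 52
f 56 53 52
f 52 55 54
f 54 56 52
f 53 59 55
f 57 53 56
f 57 59 53
f 55 59 54
f 58 56 54
f 54 59 58
f 58 57 56
f 59 57 58

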